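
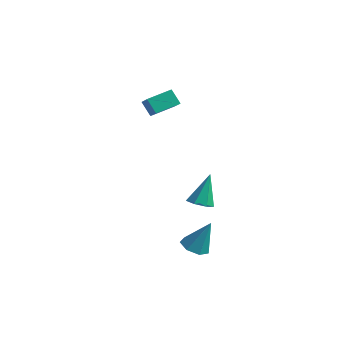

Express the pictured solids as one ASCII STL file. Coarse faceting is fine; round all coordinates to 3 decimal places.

solid 
facet normal 0.028 -0.463 -0.886
outer loop
vertex 0.871 3.227 -3.025
vertex 0.312 2.981 -2.914
vertex 0.45 3.519 -3.191
endloop
endfacet
facet normal 0.579 0.815 -0.034
outer loop
vertex 0.871 3.227 -3.025
vertex 0.45 3.519 -3.191
vertex 0.268 3.719 -1.506
endloop
endfacet
facet normal 0.028 -0.463 -0.886
outer loop
vertex 0.45 3.519 -3.191
vertex 0.312 2.981 -2.914
vertex -0.074 3.405 -3.148
endloop
endfacet
facet normal -0.221 0.965 -0.138
outer loop
vertex 0.45 3.519 -3.191
vertex -0.074 3.405 -3.148
vertex 0.268 3.719 -1.506
endloop
endfacet
facet normal 0.027 -0.464 -0.886
outer loop
vertex -0.074 3.405 -3.148
vertex 0.312 2.981 -2.914
vertex -0.307 2.973 -2.929
endloop
endfacet
facet normal -0.859 0.505 0.082
outer loop
vertex -0.074 3.405 -3.148
vertex -0.307 2.973 -2.929
vertex 0.268 3.719 -1.506
endloop
endfacet
facet normal 0.027 -0.463 -0.886
outer loop
vertex -0.307 2.973 -2.929
vertex 0.312 2.981 -2.914
vertex -0.074 2.547 -2.699
endloop
endfacet
facet normal -0.859 -0.220 0.462
outer loop
vertex -0.307 2.973 -2.929
vertex -0.074 2.547 -2.699
vertex 0.268 3.719 -1.506
endloop
endfacet
facet normal 0.029 -0.464 -0.885
outer loop
vertex -0.074 2.547 -2.699
vertex 0.312 2.981 -2.914
vertex 0.451 2.448 -2.63
endloop
endfacet
facet normal -0.219 -0.664 0.715
outer loop
vertex -0.074 2.547 -2.699
vertex 0.451 2.448 -2.63
vertex 0.268 3.719 -1.506
endloop
endfacet
facet normal 0.029 -0.464 -0.885
outer loop
vertex 0.451 2.448 -2.63
vertex 0.312 2.981 -2.914
vertex 0.871 2.751 -2.775
endloop
endfacet
facet normal 0.579 -0.492 0.650
outer loop
vertex 0.451 2.448 -2.63
vertex 0.871 2.751 -2.775
vertex 0.268 3.719 -1.506
endloop
endfacet
facet normal 0.029 -0.465 -0.885
outer loop
vertex 0.871 2.751 -2.775
vertex 0.312 2.981 -2.914
vertex 0.871 3.227 -3.025
endloop
endfacet
facet normal 0.934 0.166 0.317
outer loop
vertex 0.871 2.751 -2.775
vertex 0.871 3.227 -3.025
vertex 0.268 3.719 -1.506
endloop
endfacet
facet normal -0.638 0.058 0.768
outer loop
vertex -2.541 2.968 2.333
vertex -2.076 3.996 2.642
vertex -3.353 3.551 1.615
endloop
endfacet
facet normal -0.397 -0.879 -0.265
outer loop
vertex -2.824 3.504 0.978
vertex -2.541 2.968 2.333
vertex -3.353 3.551 1.615
endloop
endfacet
facet normal -0.638 0.057 0.768
outer loop
vertex -3.353 3.551 1.615
vertex -2.076 3.996 2.642
vertex -2.888 4.579 1.925
endloop
endfacet
facet normal -0.660 0.474 -0.583
outer loop
vertex -2.888 4.579 1.925
vertex -2.824 3.504 0.978
vertex -3.353 3.551 1.615
endloop
endfacet
facet normal 0.660 -0.474 0.583
outer loop
vertex -2.541 2.968 2.333
vertex -1.547 3.949 2.005
vertex -2.076 3.996 2.642
endloop
endfacet
facet normal -0.397 -0.879 -0.265
outer loop
vertex -2.012 2.921 1.695
vertex -2.541 2.968 2.333
vertex -2.824 3.504 0.978
endloop
endfacet
facet normal 0.660 -0.474 0.582
outer loop
vertex -2.012 2.921 1.695
vertex -1.547 3.949 2.005
vertex -2.541 2.968 2.333
endloop
endfacet
facet normal 0.397 0.879 0.265
outer loop
vertex -2.076 3.996 2.642
vertex -1.547 3.949 2.005
vertex -2.888 4.579 1.925
endloop
endfacet
facet normal -0.660 0.474 -0.583
outer loop
vertex -2.359 4.532 1.287
vertex -2.824 3.504 0.978
vertex -2.888 4.579 1.925
endloop
endfacet
facet normal 0.397 0.879 0.265
outer loop
vertex -2.888 4.579 1.925
vertex -1.547 3.949 2.005
vertex -2.359 4.532 1.287
endloop
endfacet
facet normal 0.637 -0.057 -0.768
outer loop
vertex -2.359 4.532 1.287
vertex -2.012 2.921 1.695
vertex -2.824 3.504 0.978
endloop
endfacet
facet normal 0.638 -0.057 -0.768
outer loop
vertex -1.547 3.949 2.005
vertex -2.012 2.921 1.695
vertex -2.359 4.532 1.287
endloop
endfacet
facet normal -0.320 -0.286 -0.903
outer loop
vertex 2.162 1.299 -4.311
vertex 1.574 1.12 -4.046
vertex 1.755 1.714 -4.298
endloop
endfacet
facet normal 0.711 0.700 -0.069
outer loop
vertex 2.162 1.299 -4.311
vertex 1.755 1.714 -4.298
vertex 2.066 1.56 -2.654
endloop
endfacet
facet normal -0.320 -0.286 -0.903
outer loop
vertex 1.755 1.714 -4.298
vertex 1.574 1.12 -4.046
vertex 1.211 1.681 -4.095
endloop
endfacet
facet normal -0.024 0.995 0.098
outer loop
vertex 1.755 1.714 -4.298
vertex 1.211 1.681 -4.095
vertex 2.066 1.56 -2.654
endloop
endfacet
facet normal -0.320 -0.286 -0.903
outer loop
vertex 1.211 1.681 -4.095
vertex 1.574 1.12 -4.046
vertex 0.94 1.226 -3.855
endloop
endfacet
facet normal -0.651 0.619 0.438
outer loop
vertex 1.211 1.681 -4.095
vertex 0.94 1.226 -3.855
vertex 2.066 1.56 -2.654
endloop
endfacet
facet normal -0.320 -0.286 -0.903
outer loop
vertex 0.94 1.226 -3.855
vertex 1.574 1.12 -4.046
vertex 1.147 0.691 -3.759
endloop
endfacet
facet normal -0.701 -0.146 0.698
outer loop
vertex 0.94 1.226 -3.855
vertex 1.147 0.691 -3.759
vertex 2.066 1.56 -2.654
endloop
endfacet
facet normal -0.320 -0.286 -0.903
outer loop
vertex 1.147 0.691 -3.759
vertex 1.574 1.12 -4.046
vertex 1.675 0.479 -3.879
endloop
endfacet
facet normal -0.135 -0.721 0.679
outer loop
vertex 1.147 0.691 -3.759
vertex 1.675 0.479 -3.879
vertex 2.066 1.56 -2.654
endloop
endfacet
facet normal -0.319 -0.286 -0.904
outer loop
vertex 1.675 0.479 -3.879
vertex 1.574 1.12 -4.046
vertex 2.127 0.75 -4.124
endloop
endfacet
facet normal 0.621 -0.676 0.398
outer loop
vertex 1.675 0.479 -3.879
vertex 2.127 0.75 -4.124
vertex 2.066 1.56 -2.654
endloop
endfacet
facet normal -0.320 -0.287 -0.903
outer loop
vertex 2.127 0.75 -4.124
vertex 1.574 1.12 -4.046
vertex 2.162 1.299 -4.311
endloop
endfacet
facet normal 0.997 -0.042 0.064
outer loop
vertex 2.127 0.75 -4.124
vertex 2.162 1.299 -4.311
vertex 2.066 1.56 -2.654
endloop
endfacet

endsolid


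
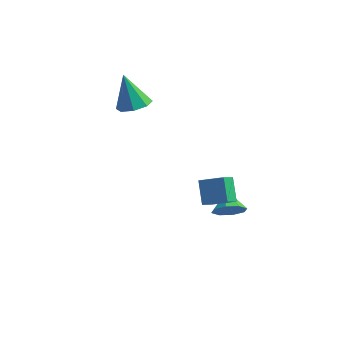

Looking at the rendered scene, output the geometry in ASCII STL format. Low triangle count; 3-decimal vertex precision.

solid 
facet normal -0.911 -0.110 -0.397
outer loop
vertex 2.151 -3.89 -0.065
vertex 1.663 -3.064 0.827
vertex 2.328 -3.115 -0.687
endloop
endfacet
facet normal 0.372 -0.631 -0.680
outer loop
vertex 3.477 -2.976 -0.187
vertex 2.151 -3.89 -0.065
vertex 2.328 -3.115 -0.687
endloop
endfacet
facet normal -0.911 -0.109 -0.397
outer loop
vertex 2.328 -3.115 -0.687
vertex 1.663 -3.064 0.827
vertex 1.841 -2.288 0.205
endloop
endfacet
facet normal 0.175 0.768 -0.616
outer loop
vertex 1.841 -2.288 0.205
vertex 3.477 -2.976 -0.187
vertex 2.328 -3.115 -0.687
endloop
endfacet
facet normal -0.175 -0.768 0.616
outer loop
vertex 2.151 -3.89 -0.065
vertex 2.812 -2.925 1.327
vertex 1.663 -3.064 0.827
endloop
endfacet
facet normal 0.372 -0.631 -0.681
outer loop
vertex 3.299 -3.752 0.435
vertex 2.151 -3.89 -0.065
vertex 3.477 -2.976 -0.187
endloop
endfacet
facet normal -0.176 -0.768 0.616
outer loop
vertex 3.299 -3.752 0.435
vertex 2.812 -2.925 1.327
vertex 2.151 -3.89 -0.065
endloop
endfacet
facet normal -0.372 0.631 0.681
outer loop
vertex 1.663 -3.064 0.827
vertex 2.812 -2.925 1.327
vertex 1.841 -2.288 0.205
endloop
endfacet
facet normal 0.176 0.768 -0.615
outer loop
vertex 2.989 -2.15 0.705
vertex 3.477 -2.976 -0.187
vertex 1.841 -2.288 0.205
endloop
endfacet
facet normal -0.372 0.631 0.680
outer loop
vertex 1.841 -2.288 0.205
vertex 2.812 -2.925 1.327
vertex 2.989 -2.15 0.705
endloop
endfacet
facet normal 0.911 0.109 0.397
outer loop
vertex 2.989 -2.15 0.705
vertex 3.299 -3.752 0.435
vertex 3.477 -2.976 -0.187
endloop
endfacet
facet normal 0.912 0.110 0.396
outer loop
vertex 2.812 -2.925 1.327
vertex 3.299 -3.752 0.435
vertex 2.989 -2.15 0.705
endloop
endfacet
facet normal 0.369 -0.203 -0.907
outer loop
vertex -2.226 0.425 2.134
vertex -2.99 0.716 1.758
vertex -2.209 1.098 1.99
endloop
endfacet
facet normal 0.704 0.132 0.698
outer loop
vertex -2.226 0.425 2.134
vertex -2.209 1.098 1.99
vertex -3.69 1.104 3.482
endloop
endfacet
facet normal 0.370 -0.205 -0.906
outer loop
vertex -2.209 1.098 1.99
vertex -2.99 0.716 1.758
vertex -2.649 1.547 1.709
endloop
endfacet
facet normal 0.470 0.751 0.464
outer loop
vertex -2.209 1.098 1.99
vertex -2.649 1.547 1.709
vertex -3.69 1.104 3.482
endloop
endfacet
facet normal 0.368 -0.204 -0.907
outer loop
vertex -2.649 1.547 1.709
vertex -2.99 0.716 1.758
vertex -3.289 1.51 1.458
endloop
endfacet
facet normal -0.124 0.977 0.172
outer loop
vertex -2.649 1.547 1.709
vertex -3.289 1.51 1.458
vertex -3.69 1.104 3.482
endloop
endfacet
facet normal 0.369 -0.204 -0.907
outer loop
vertex -3.289 1.51 1.458
vertex -2.99 0.716 1.758
vertex -3.754 1.007 1.382
endloop
endfacet
facet normal -0.734 0.680 -0.009
outer loop
vertex -3.289 1.51 1.458
vertex -3.754 1.007 1.382
vertex -3.69 1.104 3.482
endloop
endfacet
facet normal 0.368 -0.205 -0.907
outer loop
vertex -3.754 1.007 1.382
vertex -2.99 0.716 1.758
vertex -3.771 0.334 1.527
endloop
endfacet
facet normal -0.999 0.031 0.029
outer loop
vertex -3.754 1.007 1.382
vertex -3.771 0.334 1.527
vertex -3.69 1.104 3.482
endloop
endfacet
facet normal 0.368 -0.204 -0.907
outer loop
vertex -3.771 0.334 1.527
vertex -2.99 0.716 1.758
vertex -3.331 -0.116 1.807
endloop
endfacet
facet normal -0.767 -0.586 0.263
outer loop
vertex -3.771 0.334 1.527
vertex -3.331 -0.116 1.807
vertex -3.69 1.104 3.482
endloop
endfacet
facet normal 0.369 -0.205 -0.907
outer loop
vertex -3.331 -0.116 1.807
vertex -2.99 0.716 1.758
vertex -2.691 -0.078 2.059
endloop
endfacet
facet normal -0.171 -0.814 0.556
outer loop
vertex -3.331 -0.116 1.807
vertex -2.691 -0.078 2.059
vertex -3.69 1.104 3.482
endloop
endfacet
facet normal 0.368 -0.205 -0.907
outer loop
vertex -2.691 -0.078 2.059
vertex -2.99 0.716 1.758
vertex -2.226 0.425 2.134
endloop
endfacet
facet normal 0.439 -0.515 0.736
outer loop
vertex -2.691 -0.078 2.059
vertex -2.226 0.425 2.134
vertex -3.69 1.104 3.482
endloop
endfacet
facet normal 0.390 -0.787 -0.479
outer loop
vertex 2.819 -0.602 -2.942
vertex 2.276 -0.466 -3.608
vertex 3.077 -0.195 -3.401
endloop
endfacet
facet normal 0.465 0.517 0.719
outer loop
vertex 2.819 -0.602 -2.942
vertex 3.077 -0.195 -3.401
vertex 1.824 0.446 -3.052
endloop
endfacet
facet normal 0.390 -0.786 -0.480
outer loop
vertex 3.077 -0.195 -3.401
vertex 2.276 -0.466 -3.608
vertex 2.865 0.054 -3.981
endloop
endfacet
facet normal 0.488 0.852 0.187
outer loop
vertex 3.077 -0.195 -3.401
vertex 2.865 0.054 -3.981
vertex 1.824 0.446 -3.052
endloop
endfacet
facet normal 0.391 -0.786 -0.479
outer loop
vertex 2.865 0.054 -3.981
vertex 2.276 -0.466 -3.608
vertex 2.309 -0.002 -4.343
endloop
endfacet
facet normal 0.096 0.951 -0.294
outer loop
vertex 2.865 0.054 -3.981
vertex 2.309 -0.002 -4.343
vertex 1.824 0.446 -3.052
endloop
endfacet
facet normal 0.391 -0.786 -0.479
outer loop
vertex 2.309 -0.002 -4.343
vertex 2.276 -0.466 -3.608
vertex 1.734 -0.33 -4.274
endloop
endfacet
facet normal -0.484 0.755 -0.444
outer loop
vertex 2.309 -0.002 -4.343
vertex 1.734 -0.33 -4.274
vertex 1.824 0.446 -3.052
endloop
endfacet
facet normal 0.390 -0.787 -0.478
outer loop
vertex 1.734 -0.33 -4.274
vertex 2.276 -0.466 -3.608
vertex 1.476 -0.737 -3.815
endloop
endfacet
facet normal -0.909 0.380 -0.174
outer loop
vertex 1.734 -0.33 -4.274
vertex 1.476 -0.737 -3.815
vertex 1.824 0.446 -3.052
endloop
endfacet
facet normal 0.390 -0.786 -0.479
outer loop
vertex 1.476 -0.737 -3.815
vertex 2.276 -0.466 -3.608
vertex 1.687 -0.986 -3.234
endloop
endfacet
facet normal -0.933 0.044 0.358
outer loop
vertex 1.476 -0.737 -3.815
vertex 1.687 -0.986 -3.234
vertex 1.824 0.446 -3.052
endloop
endfacet
facet normal 0.390 -0.786 -0.479
outer loop
vertex 1.687 -0.986 -3.234
vertex 2.276 -0.466 -3.608
vertex 2.244 -0.93 -2.873
endloop
endfacet
facet normal -0.539 -0.055 0.840
outer loop
vertex 1.687 -0.986 -3.234
vertex 2.244 -0.93 -2.873
vertex 1.824 0.446 -3.052
endloop
endfacet
facet normal 0.391 -0.786 -0.479
outer loop
vertex 2.244 -0.93 -2.873
vertex 2.276 -0.466 -3.608
vertex 2.819 -0.602 -2.942
endloop
endfacet
facet normal 0.039 0.140 0.989
outer loop
vertex 2.244 -0.93 -2.873
vertex 2.819 -0.602 -2.942
vertex 1.824 0.446 -3.052
endloop
endfacet

endsolid


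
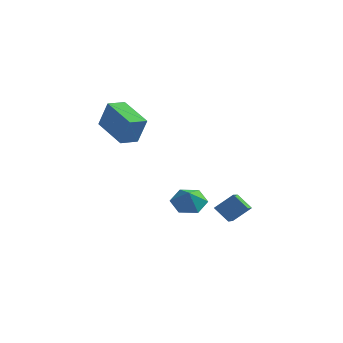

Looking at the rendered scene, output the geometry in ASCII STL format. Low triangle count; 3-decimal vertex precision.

solid 
facet normal -0.666 -0.414 -0.621
outer loop
vertex 3.227 -0.765 -1.034
vertex 3.069 0.742 -1.869
vertex 4.005 -1.043 -1.683
endloop
endfacet
facet normal 0.091 -0.871 0.483
outer loop
vertex 4.811 -0.542 -0.931
vertex 3.227 -0.765 -1.034
vertex 4.005 -1.043 -1.683
endloop
endfacet
facet normal -0.665 -0.414 -0.621
outer loop
vertex 4.005 -1.043 -1.683
vertex 3.069 0.742 -1.869
vertex 3.847 0.464 -2.517
endloop
endfacet
facet normal 0.741 -0.264 -0.618
outer loop
vertex 3.847 0.464 -2.517
vertex 4.811 -0.542 -0.931
vertex 4.005 -1.043 -1.683
endloop
endfacet
facet normal -0.741 0.265 0.618
outer loop
vertex 3.227 -0.765 -1.034
vertex 3.875 1.243 -1.117
vertex 3.069 0.742 -1.869
endloop
endfacet
facet normal 0.091 -0.871 0.483
outer loop
vertex 4.033 -0.264 -0.283
vertex 3.227 -0.765 -1.034
vertex 4.811 -0.542 -0.931
endloop
endfacet
facet normal -0.740 0.264 0.618
outer loop
vertex 4.033 -0.264 -0.283
vertex 3.875 1.243 -1.117
vertex 3.227 -0.765 -1.034
endloop
endfacet
facet normal -0.091 0.871 -0.483
outer loop
vertex 3.069 0.742 -1.869
vertex 3.875 1.243 -1.117
vertex 3.847 0.464 -2.517
endloop
endfacet
facet normal 0.740 -0.265 -0.618
outer loop
vertex 4.653 0.965 -1.766
vertex 4.811 -0.542 -0.931
vertex 3.847 0.464 -2.517
endloop
endfacet
facet normal -0.092 0.871 -0.483
outer loop
vertex 3.847 0.464 -2.517
vertex 3.875 1.243 -1.117
vertex 4.653 0.965 -1.766
endloop
endfacet
facet normal 0.665 0.414 0.621
outer loop
vertex 4.653 0.965 -1.766
vertex 4.033 -0.264 -0.283
vertex 4.811 -0.542 -0.931
endloop
endfacet
facet normal 0.666 0.414 0.621
outer loop
vertex 3.875 1.243 -1.117
vertex 4.033 -0.264 -0.283
vertex 4.653 0.965 -1.766
endloop
endfacet
facet normal -0.128 0.473 -0.871
outer loop
vertex 1.867 3.281 -3.031
vertex 0.936 3.049 -3.02
vertex 1.231 3.869 -2.618
endloop
endfacet
facet normal 0.651 0.187 0.736
outer loop
vertex 1.867 3.281 -3.031
vertex 1.231 3.869 -2.618
vertex 1.064 2.571 -2.14
endloop
endfacet
facet normal -0.127 0.473 -0.872
outer loop
vertex 1.231 3.869 -2.618
vertex 0.936 3.049 -3.02
vertex 0.299 3.637 -2.608
endloop
endfacet
facet normal -0.078 0.353 0.932
outer loop
vertex 1.231 3.869 -2.618
vertex 0.299 3.637 -2.608
vertex 1.064 2.571 -2.14
endloop
endfacet
facet normal -0.127 0.473 -0.872
outer loop
vertex 0.299 3.637 -2.608
vertex 0.936 3.049 -3.02
vertex 0.004 2.817 -3.01
endloop
endfacet
facet normal -0.647 -0.135 0.750
outer loop
vertex 0.299 3.637 -2.608
vertex 0.004 2.817 -3.01
vertex 1.064 2.571 -2.14
endloop
endfacet
facet normal -0.127 0.473 -0.872
outer loop
vertex 0.004 2.817 -3.01
vertex 0.936 3.049 -3.02
vertex 0.641 2.229 -3.422
endloop
endfacet
facet normal -0.488 -0.790 0.372
outer loop
vertex 0.004 2.817 -3.01
vertex 0.641 2.229 -3.422
vertex 1.064 2.571 -2.14
endloop
endfacet
facet normal -0.128 0.473 -0.872
outer loop
vertex 0.641 2.229 -3.422
vertex 0.936 3.049 -3.02
vertex 1.572 2.46 -3.433
endloop
endfacet
facet normal 0.239 -0.955 0.176
outer loop
vertex 0.641 2.229 -3.422
vertex 1.572 2.46 -3.433
vertex 1.064 2.571 -2.14
endloop
endfacet
facet normal -0.128 0.473 -0.872
outer loop
vertex 1.572 2.46 -3.433
vertex 0.936 3.049 -3.02
vertex 1.867 3.281 -3.031
endloop
endfacet
facet normal 0.809 -0.466 0.358
outer loop
vertex 1.572 2.46 -3.433
vertex 1.867 3.281 -3.031
vertex 1.064 2.571 -2.14
endloop
endfacet
facet normal -0.749 0.616 0.245
outer loop
vertex -2.846 1.827 3.944
vertex -2.233 2.654 3.738
vertex -3.335 1.822 2.462
endloop
endfacet
facet normal -0.584 -0.788 0.195
outer loop
vertex -1.807 0.566 1.962
vertex -2.846 1.827 3.944
vertex -3.335 1.822 2.462
endloop
endfacet
facet normal -0.749 0.616 0.245
outer loop
vertex -3.335 1.822 2.462
vertex -2.233 2.654 3.738
vertex -2.722 2.649 2.257
endloop
endfacet
facet normal -0.313 -0.003 -0.950
outer loop
vertex -2.722 2.649 2.257
vertex -1.807 0.566 1.962
vertex -3.335 1.822 2.462
endloop
endfacet
facet normal 0.314 0.004 0.949
outer loop
vertex -2.846 1.827 3.944
vertex -0.705 1.398 3.238
vertex -2.233 2.654 3.738
endloop
endfacet
facet normal -0.584 -0.788 0.195
outer loop
vertex -1.318 0.571 3.443
vertex -2.846 1.827 3.944
vertex -1.807 0.566 1.962
endloop
endfacet
facet normal 0.314 0.003 0.950
outer loop
vertex -1.318 0.571 3.443
vertex -0.705 1.398 3.238
vertex -2.846 1.827 3.944
endloop
endfacet
facet normal 0.584 0.788 -0.195
outer loop
vertex -2.233 2.654 3.738
vertex -0.705 1.398 3.238
vertex -2.722 2.649 2.257
endloop
endfacet
facet normal -0.314 -0.004 -0.949
outer loop
vertex -1.194 1.393 1.756
vertex -1.807 0.566 1.962
vertex -2.722 2.649 2.257
endloop
endfacet
facet normal 0.584 0.788 -0.195
outer loop
vertex -2.722 2.649 2.257
vertex -0.705 1.398 3.238
vertex -1.194 1.393 1.756
endloop
endfacet
facet normal 0.749 -0.616 -0.245
outer loop
vertex -1.194 1.393 1.756
vertex -1.318 0.571 3.443
vertex -1.807 0.566 1.962
endloop
endfacet
facet normal 0.749 -0.616 -0.245
outer loop
vertex -0.705 1.398 3.238
vertex -1.318 0.571 3.443
vertex -1.194 1.393 1.756
endloop
endfacet

endsolid


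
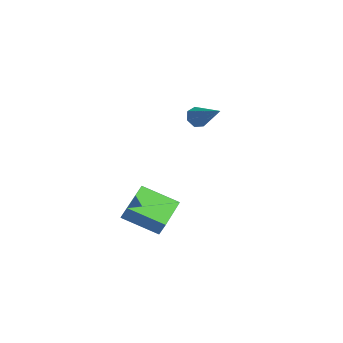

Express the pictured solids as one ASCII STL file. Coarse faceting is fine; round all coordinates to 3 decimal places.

solid 
facet normal -0.783 -0.476 0.401
outer loop
vertex 0.912 -4.671 -0.624
vertex -0.014 -2.9 -0.331
vertex 0.529 -4.735 -1.447
endloop
endfacet
facet normal 0.458 -0.877 -0.145
outer loop
vertex 2.134 -3.76 -2.269
vertex 0.912 -4.671 -0.624
vertex 0.529 -4.735 -1.447
endloop
endfacet
facet normal -0.783 -0.476 0.401
outer loop
vertex 0.529 -4.735 -1.447
vertex -0.014 -2.9 -0.331
vertex -0.397 -2.964 -1.154
endloop
endfacet
facet normal -0.421 -0.070 -0.905
outer loop
vertex -0.397 -2.964 -1.154
vertex 2.134 -3.76 -2.269
vertex 0.529 -4.735 -1.447
endloop
endfacet
facet normal 0.421 0.070 0.905
outer loop
vertex 0.912 -4.671 -0.624
vertex 1.591 -1.925 -1.153
vertex -0.014 -2.9 -0.331
endloop
endfacet
facet normal 0.458 -0.877 -0.145
outer loop
vertex 2.517 -3.696 -1.446
vertex 0.912 -4.671 -0.624
vertex 2.134 -3.76 -2.269
endloop
endfacet
facet normal 0.421 0.070 0.905
outer loop
vertex 2.517 -3.696 -1.446
vertex 1.591 -1.925 -1.153
vertex 0.912 -4.671 -0.624
endloop
endfacet
facet normal -0.458 0.877 0.145
outer loop
vertex -0.014 -2.9 -0.331
vertex 1.591 -1.925 -1.153
vertex -0.397 -2.964 -1.154
endloop
endfacet
facet normal -0.421 -0.070 -0.905
outer loop
vertex 1.208 -1.989 -1.976
vertex 2.134 -3.76 -2.269
vertex -0.397 -2.964 -1.154
endloop
endfacet
facet normal -0.458 0.877 0.145
outer loop
vertex -0.397 -2.964 -1.154
vertex 1.591 -1.925 -1.153
vertex 1.208 -1.989 -1.976
endloop
endfacet
facet normal 0.783 0.476 -0.401
outer loop
vertex 1.208 -1.989 -1.976
vertex 2.517 -3.696 -1.446
vertex 2.134 -3.76 -2.269
endloop
endfacet
facet normal 0.783 0.476 -0.401
outer loop
vertex 1.591 -1.925 -1.153
vertex 2.517 -3.696 -1.446
vertex 1.208 -1.989 -1.976
endloop
endfacet
facet normal -0.814 -0.009 -0.580
outer loop
vertex -1.851 2.293 0.788
vertex -2.135 2.742 1.18
vertex -1.757 2.84 0.648
endloop
endfacet
facet normal 0.765 -0.280 -0.580
outer loop
vertex -1.851 2.293 0.788
vertex -1.757 2.84 0.648
vertex -0.505 2.758 2.34
endloop
endfacet
facet normal -0.815 -0.007 -0.580
outer loop
vertex -1.757 2.84 0.648
vertex -2.135 2.742 1.18
vertex -1.947 3.314 0.909
endloop
endfacet
facet normal 0.688 0.542 -0.483
outer loop
vertex -1.757 2.84 0.648
vertex -1.947 3.314 0.909
vertex -0.505 2.758 2.34
endloop
endfacet
facet normal -0.815 -0.007 -0.579
outer loop
vertex -1.947 3.314 0.909
vertex -2.135 2.742 1.18
vertex -2.278 3.357 1.374
endloop
endfacet
facet normal 0.268 0.958 0.102
outer loop
vertex -1.947 3.314 0.909
vertex -2.278 3.357 1.374
vertex -0.505 2.758 2.34
endloop
endfacet
facet normal -0.814 -0.006 -0.580
outer loop
vertex -2.278 3.357 1.374
vertex -2.135 2.742 1.18
vertex -2.502 2.937 1.693
endloop
endfacet
facet normal -0.179 0.654 0.735
outer loop
vertex -2.278 3.357 1.374
vertex -2.502 2.937 1.693
vertex -0.505 2.758 2.34
endloop
endfacet
facet normal -0.815 -0.008 -0.580
outer loop
vertex -2.502 2.937 1.693
vertex -2.135 2.742 1.18
vertex -2.449 2.371 1.626
endloop
endfacet
facet normal -0.317 -0.141 0.938
outer loop
vertex -2.502 2.937 1.693
vertex -2.449 2.371 1.626
vertex -0.505 2.758 2.34
endloop
endfacet
facet normal -0.814 -0.009 -0.581
outer loop
vertex -2.449 2.371 1.626
vertex -2.135 2.742 1.18
vertex -2.159 2.084 1.224
endloop
endfacet
facet normal -0.041 -0.827 0.561
outer loop
vertex -2.449 2.371 1.626
vertex -2.159 2.084 1.224
vertex -0.505 2.758 2.34
endloop
endfacet
facet normal -0.815 -0.009 -0.580
outer loop
vertex -2.159 2.084 1.224
vertex -2.135 2.742 1.18
vertex -1.851 2.293 0.788
endloop
endfacet
facet normal 0.441 -0.890 -0.115
outer loop
vertex -2.159 2.084 1.224
vertex -1.851 2.293 0.788
vertex -0.505 2.758 2.34
endloop
endfacet

endsolid


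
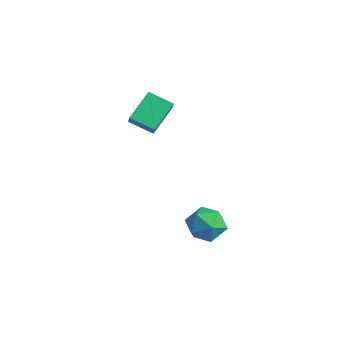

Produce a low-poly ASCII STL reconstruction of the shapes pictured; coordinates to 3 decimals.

solid 
facet normal -0.569 0.359 -0.740
outer loop
vertex -4.477 4.241 3.538
vertex -3.229 4.979 2.936
vertex -4.046 2.588 2.404
endloop
endfacet
facet normal -0.795 -0.470 0.383
outer loop
vertex -3.431 2.201 3.204
vertex -4.477 4.241 3.538
vertex -4.046 2.588 2.404
endloop
endfacet
facet normal -0.568 0.359 -0.740
outer loop
vertex -4.046 2.588 2.404
vertex -3.229 4.979 2.936
vertex -2.797 3.326 1.803
endloop
endfacet
facet normal 0.211 -0.807 -0.552
outer loop
vertex -2.797 3.326 1.803
vertex -3.431 2.201 3.204
vertex -4.046 2.588 2.404
endloop
endfacet
facet normal -0.211 0.807 0.552
outer loop
vertex -4.477 4.241 3.538
vertex -2.614 4.592 3.736
vertex -3.229 4.979 2.936
endloop
endfacet
facet normal -0.795 -0.470 0.383
outer loop
vertex -3.863 3.854 4.337
vertex -4.477 4.241 3.538
vertex -3.431 2.201 3.204
endloop
endfacet
facet normal -0.211 0.806 0.552
outer loop
vertex -3.863 3.854 4.337
vertex -2.614 4.592 3.736
vertex -4.477 4.241 3.538
endloop
endfacet
facet normal 0.795 0.470 -0.383
outer loop
vertex -3.229 4.979 2.936
vertex -2.614 4.592 3.736
vertex -2.797 3.326 1.803
endloop
endfacet
facet normal 0.210 -0.807 -0.552
outer loop
vertex -2.183 2.939 2.602
vertex -3.431 2.201 3.204
vertex -2.797 3.326 1.803
endloop
endfacet
facet normal 0.795 0.470 -0.383
outer loop
vertex -2.797 3.326 1.803
vertex -2.614 4.592 3.736
vertex -2.183 2.939 2.602
endloop
endfacet
facet normal 0.569 -0.359 0.740
outer loop
vertex -2.183 2.939 2.602
vertex -3.863 3.854 4.337
vertex -3.431 2.201 3.204
endloop
endfacet
facet normal 0.568 -0.359 0.740
outer loop
vertex -2.614 4.592 3.736
vertex -3.863 3.854 4.337
vertex -2.183 2.939 2.602
endloop
endfacet
facet normal -0.703 -0.305 0.642
outer loop
vertex 0.196 4.228 -2.885
vertex 0.085 3.153 -3.517
vertex 0.905 3.245 -2.576
endloop
endfacet
facet normal -0.237 0.131 0.962
outer loop
vertex 0.196 4.228 -2.885
vertex 0.905 3.245 -2.576
vertex 1.405 4.391 -2.609
endloop
endfacet
facet normal -0.241 0.753 0.612
outer loop
vertex 0.196 4.228 -2.885
vertex 1.405 4.391 -2.609
vertex 0.894 5.008 -3.57
endloop
endfacet
facet normal -0.709 0.701 0.076
outer loop
vertex 0.196 4.228 -2.885
vertex 0.894 5.008 -3.57
vertex 0.078 4.243 -4.131
endloop
endfacet
facet normal -0.994 0.047 0.095
outer loop
vertex 0.196 4.228 -2.885
vertex 0.078 4.243 -4.131
vertex 0.085 3.153 -3.517
endloop
endfacet
facet normal 0.413 -0.154 0.898
outer loop
vertex 1.405 4.391 -2.609
vertex 0.905 3.245 -2.576
vertex 2.042 3.417 -3.069
endloop
endfacet
facet normal -0.340 -0.860 0.380
outer loop
vertex 0.905 3.245 -2.576
vertex 0.085 3.153 -3.517
vertex 1.226 2.652 -3.63
endloop
endfacet
facet normal -0.811 -0.291 -0.507
outer loop
vertex 0.085 3.153 -3.517
vertex 0.078 4.243 -4.131
vertex 0.715 3.269 -4.591
endloop
endfacet
facet normal -0.349 0.767 -0.538
outer loop
vertex 0.078 4.243 -4.131
vertex 0.894 5.008 -3.57
vertex 1.215 4.415 -4.624
endloop
endfacet
facet normal 0.407 0.852 0.331
outer loop
vertex 0.894 5.008 -3.57
vertex 1.405 4.391 -2.609
vertex 2.035 4.507 -3.683
endloop
endfacet
facet normal 0.709 -0.701 -0.076
outer loop
vertex 1.924 3.432 -4.315
vertex 2.042 3.417 -3.069
vertex 1.226 2.652 -3.63
endloop
endfacet
facet normal 0.241 -0.753 -0.612
outer loop
vertex 1.924 3.432 -4.315
vertex 1.226 2.652 -3.63
vertex 0.715 3.269 -4.591
endloop
endfacet
facet normal 0.237 -0.131 -0.962
outer loop
vertex 1.924 3.432 -4.315
vertex 0.715 3.269 -4.591
vertex 1.215 4.415 -4.624
endloop
endfacet
facet normal 0.703 0.305 -0.642
outer loop
vertex 1.924 3.432 -4.315
vertex 1.215 4.415 -4.624
vertex 2.035 4.507 -3.683
endloop
endfacet
facet normal 0.994 -0.047 -0.095
outer loop
vertex 1.924 3.432 -4.315
vertex 2.035 4.507 -3.683
vertex 2.042 3.417 -3.069
endloop
endfacet
facet normal 0.349 -0.767 0.538
outer loop
vertex 1.226 2.652 -3.63
vertex 2.042 3.417 -3.069
vertex 0.905 3.245 -2.576
endloop
endfacet
facet normal -0.407 -0.852 -0.331
outer loop
vertex 0.715 3.269 -4.591
vertex 1.226 2.652 -3.63
vertex 0.085 3.153 -3.517
endloop
endfacet
facet normal -0.413 0.154 -0.898
outer loop
vertex 1.215 4.415 -4.624
vertex 0.715 3.269 -4.591
vertex 0.078 4.243 -4.131
endloop
endfacet
facet normal 0.340 0.860 -0.380
outer loop
vertex 2.035 4.507 -3.683
vertex 1.215 4.415 -4.624
vertex 0.894 5.008 -3.57
endloop
endfacet
facet normal 0.811 0.291 0.507
outer loop
vertex 2.042 3.417 -3.069
vertex 2.035 4.507 -3.683
vertex 1.405 4.391 -2.609
endloop
endfacet

endsolid


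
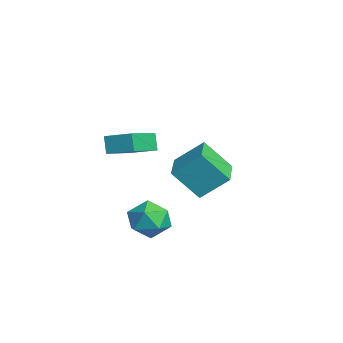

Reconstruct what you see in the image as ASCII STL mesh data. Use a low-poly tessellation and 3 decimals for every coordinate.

solid 
facet normal -0.817 0.230 0.528
outer loop
vertex 1.465 -1.604 -0.765
vertex 1.099 -2.591 -0.902
vertex 1.707 -2.362 -0.061
endloop
endfacet
facet normal -0.257 0.613 0.748
outer loop
vertex 1.465 -1.604 -0.765
vertex 1.707 -2.362 -0.061
vertex 2.45 -1.67 -0.373
endloop
endfacet
facet normal -0.010 0.982 0.190
outer loop
vertex 1.465 -1.604 -0.765
vertex 2.45 -1.67 -0.373
vertex 2.302 -1.472 -1.406
endloop
endfacet
facet normal -0.418 0.827 -0.375
outer loop
vertex 1.465 -1.604 -0.765
vertex 2.302 -1.472 -1.406
vertex 1.467 -2.042 -1.733
endloop
endfacet
facet normal -0.917 0.363 -0.166
outer loop
vertex 1.465 -1.604 -0.765
vertex 1.467 -2.042 -1.733
vertex 1.099 -2.591 -0.902
endloop
endfacet
facet normal 0.253 0.158 0.954
outer loop
vertex 2.45 -1.67 -0.373
vertex 1.707 -2.362 -0.061
vertex 2.693 -2.698 -0.267
endloop
endfacet
facet normal -0.655 -0.461 0.599
outer loop
vertex 1.707 -2.362 -0.061
vertex 1.099 -2.591 -0.902
vertex 1.858 -3.268 -0.594
endloop
endfacet
facet normal -0.815 -0.247 -0.524
outer loop
vertex 1.099 -2.591 -0.902
vertex 1.467 -2.042 -1.733
vertex 1.71 -3.07 -1.627
endloop
endfacet
facet normal -0.008 0.506 -0.862
outer loop
vertex 1.467 -2.042 -1.733
vertex 2.302 -1.472 -1.406
vertex 2.453 -2.378 -1.939
endloop
endfacet
facet normal 0.653 0.756 0.051
outer loop
vertex 2.302 -1.472 -1.406
vertex 2.45 -1.67 -0.373
vertex 3.061 -2.149 -1.098
endloop
endfacet
facet normal 0.418 -0.827 0.375
outer loop
vertex 2.695 -3.136 -1.235
vertex 2.693 -2.698 -0.267
vertex 1.858 -3.268 -0.594
endloop
endfacet
facet normal 0.010 -0.982 -0.190
outer loop
vertex 2.695 -3.136 -1.235
vertex 1.858 -3.268 -0.594
vertex 1.71 -3.07 -1.627
endloop
endfacet
facet normal 0.257 -0.613 -0.748
outer loop
vertex 2.695 -3.136 -1.235
vertex 1.71 -3.07 -1.627
vertex 2.453 -2.378 -1.939
endloop
endfacet
facet normal 0.817 -0.230 -0.528
outer loop
vertex 2.695 -3.136 -1.235
vertex 2.453 -2.378 -1.939
vertex 3.061 -2.149 -1.098
endloop
endfacet
facet normal 0.917 -0.363 0.166
outer loop
vertex 2.695 -3.136 -1.235
vertex 3.061 -2.149 -1.098
vertex 2.693 -2.698 -0.267
endloop
endfacet
facet normal 0.008 -0.506 0.862
outer loop
vertex 1.858 -3.268 -0.594
vertex 2.693 -2.698 -0.267
vertex 1.707 -2.362 -0.061
endloop
endfacet
facet normal -0.653 -0.756 -0.051
outer loop
vertex 1.71 -3.07 -1.627
vertex 1.858 -3.268 -0.594
vertex 1.099 -2.591 -0.902
endloop
endfacet
facet normal -0.253 -0.158 -0.954
outer loop
vertex 2.453 -2.378 -1.939
vertex 1.71 -3.07 -1.627
vertex 1.467 -2.042 -1.733
endloop
endfacet
facet normal 0.655 0.461 -0.599
outer loop
vertex 3.061 -2.149 -1.098
vertex 2.453 -2.378 -1.939
vertex 2.302 -1.472 -1.406
endloop
endfacet
facet normal 0.815 0.247 0.524
outer loop
vertex 2.693 -2.698 -0.267
vertex 3.061 -2.149 -1.098
vertex 2.45 -1.67 -0.373
endloop
endfacet
facet normal -0.960 0.280 -0.030
outer loop
vertex -4.15 0.014 -0.516
vertex -3.809 1.308 0.643
vertex -3.752 1.221 -1.981
endloop
endfacet
facet normal -0.193 -0.731 -0.655
outer loop
vertex -1.871 0.672 -1.923
vertex -4.15 0.014 -0.516
vertex -3.752 1.221 -1.981
endloop
endfacet
facet normal -0.960 0.280 -0.030
outer loop
vertex -3.752 1.221 -1.981
vertex -3.809 1.308 0.643
vertex -3.411 2.515 -0.823
endloop
endfacet
facet normal 0.205 0.622 -0.756
outer loop
vertex -3.411 2.515 -0.823
vertex -1.871 0.672 -1.923
vertex -3.752 1.221 -1.981
endloop
endfacet
facet normal -0.205 -0.622 0.755
outer loop
vertex -4.15 0.014 -0.516
vertex -1.928 0.759 0.701
vertex -3.809 1.308 0.643
endloop
endfacet
facet normal -0.193 -0.731 -0.654
outer loop
vertex -2.269 -0.535 -0.457
vertex -4.15 0.014 -0.516
vertex -1.871 0.672 -1.923
endloop
endfacet
facet normal -0.205 -0.622 0.756
outer loop
vertex -2.269 -0.535 -0.457
vertex -1.928 0.759 0.701
vertex -4.15 0.014 -0.516
endloop
endfacet
facet normal 0.193 0.731 0.654
outer loop
vertex -3.809 1.308 0.643
vertex -1.928 0.759 0.701
vertex -3.411 2.515 -0.823
endloop
endfacet
facet normal 0.205 0.622 -0.755
outer loop
vertex -1.53 1.966 -0.764
vertex -1.871 0.672 -1.923
vertex -3.411 2.515 -0.823
endloop
endfacet
facet normal 0.193 0.731 0.655
outer loop
vertex -3.411 2.515 -0.823
vertex -1.928 0.759 0.701
vertex -1.53 1.966 -0.764
endloop
endfacet
facet normal 0.960 -0.280 0.030
outer loop
vertex -1.53 1.966 -0.764
vertex -2.269 -0.535 -0.457
vertex -1.871 0.672 -1.923
endloop
endfacet
facet normal 0.960 -0.280 0.030
outer loop
vertex -1.928 0.759 0.701
vertex -2.269 -0.535 -0.457
vertex -1.53 1.966 -0.764
endloop
endfacet
facet normal -0.690 0.643 -0.333
outer loop
vertex -1.483 -2.584 2.385
vertex -0.712 -1.55 2.783
vertex -1.061 -2.572 1.534
endloop
endfacet
facet normal -0.571 -0.766 -0.294
outer loop
vertex 0.312 -3.85 2.197
vertex -1.483 -2.584 2.385
vertex -1.061 -2.572 1.534
endloop
endfacet
facet normal -0.690 0.643 -0.333
outer loop
vertex -1.061 -2.572 1.534
vertex -0.712 -1.55 2.783
vertex -0.289 -1.537 1.932
endloop
endfacet
facet normal 0.445 0.013 -0.896
outer loop
vertex -0.289 -1.537 1.932
vertex 0.312 -3.85 2.197
vertex -1.061 -2.572 1.534
endloop
endfacet
facet normal -0.445 -0.013 0.896
outer loop
vertex -1.483 -2.584 2.385
vertex 0.661 -2.828 3.446
vertex -0.712 -1.55 2.783
endloop
endfacet
facet normal -0.571 -0.766 -0.296
outer loop
vertex -0.111 -3.863 3.048
vertex -1.483 -2.584 2.385
vertex 0.312 -3.85 2.197
endloop
endfacet
facet normal -0.445 -0.013 0.896
outer loop
vertex -0.111 -3.863 3.048
vertex 0.661 -2.828 3.446
vertex -1.483 -2.584 2.385
endloop
endfacet
facet normal 0.571 0.766 0.295
outer loop
vertex -0.712 -1.55 2.783
vertex 0.661 -2.828 3.446
vertex -0.289 -1.537 1.932
endloop
endfacet
facet normal 0.445 0.013 -0.896
outer loop
vertex 1.083 -2.816 2.595
vertex 0.312 -3.85 2.197
vertex -0.289 -1.537 1.932
endloop
endfacet
facet normal 0.572 0.766 0.294
outer loop
vertex -0.289 -1.537 1.932
vertex 0.661 -2.828 3.446
vertex 1.083 -2.816 2.595
endloop
endfacet
facet normal 0.690 -0.643 0.333
outer loop
vertex 1.083 -2.816 2.595
vertex -0.111 -3.863 3.048
vertex 0.312 -3.85 2.197
endloop
endfacet
facet normal 0.690 -0.643 0.333
outer loop
vertex 0.661 -2.828 3.446
vertex -0.111 -3.863 3.048
vertex 1.083 -2.816 2.595
endloop
endfacet

endsolid


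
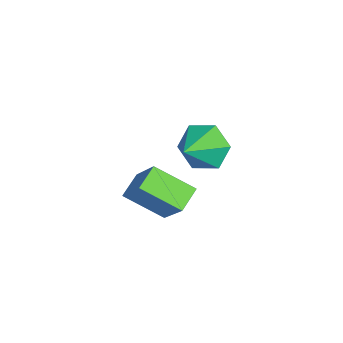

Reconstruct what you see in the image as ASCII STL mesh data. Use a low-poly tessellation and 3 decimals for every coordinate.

solid 
facet normal -0.845 0.212 -0.491
outer loop
vertex -1.87 0.282 1.834
vertex -2.337 -0.355 2.362
vertex -2.277 0.549 2.65
endloop
endfacet
facet normal 0.694 0.711 0.113
outer loop
vertex -1.87 0.282 1.834
vertex -2.277 0.549 2.65
vertex -1.103 -0.665 3.078
endloop
endfacet
facet normal -0.845 0.213 -0.491
outer loop
vertex -2.277 0.549 2.65
vertex -2.337 -0.355 2.362
vertex -2.744 -0.088 3.177
endloop
endfacet
facet normal 0.231 0.514 0.826
outer loop
vertex -2.277 0.549 2.65
vertex -2.744 -0.088 3.177
vertex -1.103 -0.665 3.078
endloop
endfacet
facet normal -0.845 0.213 -0.491
outer loop
vertex -2.744 -0.088 3.177
vertex -2.337 -0.355 2.362
vertex -2.804 -0.992 2.889
endloop
endfacet
facet normal -0.048 -0.300 0.953
outer loop
vertex -2.744 -0.088 3.177
vertex -2.804 -0.992 2.889
vertex -1.103 -0.665 3.078
endloop
endfacet
facet normal -0.845 0.213 -0.491
outer loop
vertex -2.804 -0.992 2.889
vertex -2.337 -0.355 2.362
vertex -2.397 -1.258 2.073
endloop
endfacet
facet normal 0.136 -0.920 0.368
outer loop
vertex -2.804 -0.992 2.889
vertex -2.397 -1.258 2.073
vertex -1.103 -0.665 3.078
endloop
endfacet
facet normal -0.844 0.213 -0.492
outer loop
vertex -2.397 -1.258 2.073
vertex -2.337 -0.355 2.362
vertex -1.929 -0.621 1.546
endloop
endfacet
facet normal 0.598 -0.724 -0.343
outer loop
vertex -2.397 -1.258 2.073
vertex -1.929 -0.621 1.546
vertex -1.103 -0.665 3.078
endloop
endfacet
facet normal -0.845 0.212 -0.491
outer loop
vertex -1.929 -0.621 1.546
vertex -2.337 -0.355 2.362
vertex -1.87 0.282 1.834
endloop
endfacet
facet normal 0.878 0.093 -0.470
outer loop
vertex -1.929 -0.621 1.546
vertex -1.87 0.282 1.834
vertex -1.103 -0.665 3.078
endloop
endfacet
facet normal -0.881 0.220 0.420
outer loop
vertex 1.571 -0.782 4.716
vertex 1.543 0.539 3.965
vertex 0.676 -1.619 3.277
endloop
endfacet
facet normal 0.019 -0.869 0.494
outer loop
vertex 1.477 -1.819 2.895
vertex 1.571 -0.782 4.716
vertex 0.676 -1.619 3.277
endloop
endfacet
facet normal -0.881 0.220 0.420
outer loop
vertex 0.676 -1.619 3.277
vertex 1.543 0.539 3.965
vertex 0.648 -0.298 2.526
endloop
endfacet
facet normal -0.474 -0.443 -0.761
outer loop
vertex 0.648 -0.298 2.526
vertex 1.477 -1.819 2.895
vertex 0.676 -1.619 3.277
endloop
endfacet
facet normal 0.474 0.443 0.761
outer loop
vertex 1.571 -0.782 4.716
vertex 2.344 0.339 3.583
vertex 1.543 0.539 3.965
endloop
endfacet
facet normal 0.019 -0.869 0.494
outer loop
vertex 2.372 -0.982 4.334
vertex 1.571 -0.782 4.716
vertex 1.477 -1.819 2.895
endloop
endfacet
facet normal 0.474 0.443 0.761
outer loop
vertex 2.372 -0.982 4.334
vertex 2.344 0.339 3.583
vertex 1.571 -0.782 4.716
endloop
endfacet
facet normal -0.019 0.869 -0.494
outer loop
vertex 1.543 0.539 3.965
vertex 2.344 0.339 3.583
vertex 0.648 -0.298 2.526
endloop
endfacet
facet normal -0.474 -0.443 -0.761
outer loop
vertex 1.449 -0.498 2.144
vertex 1.477 -1.819 2.895
vertex 0.648 -0.298 2.526
endloop
endfacet
facet normal -0.019 0.869 -0.494
outer loop
vertex 0.648 -0.298 2.526
vertex 2.344 0.339 3.583
vertex 1.449 -0.498 2.144
endloop
endfacet
facet normal 0.881 -0.220 -0.420
outer loop
vertex 1.449 -0.498 2.144
vertex 2.372 -0.982 4.334
vertex 1.477 -1.819 2.895
endloop
endfacet
facet normal 0.881 -0.220 -0.420
outer loop
vertex 2.344 0.339 3.583
vertex 2.372 -0.982 4.334
vertex 1.449 -0.498 2.144
endloop
endfacet

endsolid


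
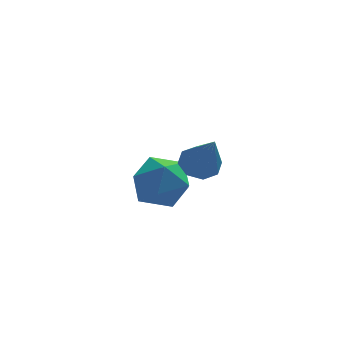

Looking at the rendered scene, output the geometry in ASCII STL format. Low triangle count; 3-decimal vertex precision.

solid 
facet normal -0.171 0.556 -0.813
outer loop
vertex 0.82 0.541 1.689
vertex 0.131 0.445 1.768
vertex 0.594 0.919 1.995
endloop
endfacet
facet normal 0.897 0.232 0.376
outer loop
vertex 0.82 0.541 1.689
vertex 0.594 0.919 1.995
vertex 0.449 -0.585 3.272
endloop
endfacet
facet normal -0.172 0.557 -0.813
outer loop
vertex 0.594 0.919 1.995
vertex 0.131 0.445 1.768
vertex 0.097 1.018 2.168
endloop
endfacet
facet normal 0.368 0.581 0.726
outer loop
vertex 0.594 0.919 1.995
vertex 0.097 1.018 2.168
vertex 0.449 -0.585 3.272
endloop
endfacet
facet normal -0.173 0.557 -0.812
outer loop
vertex 0.097 1.018 2.168
vertex 0.131 0.445 1.768
vertex -0.38 0.782 2.108
endloop
endfacet
facet normal -0.340 0.482 0.808
outer loop
vertex 0.097 1.018 2.168
vertex -0.38 0.782 2.108
vertex 0.449 -0.585 3.272
endloop
endfacet
facet normal -0.172 0.558 -0.812
outer loop
vertex -0.38 0.782 2.108
vertex 0.131 0.445 1.768
vertex -0.558 0.349 1.848
endloop
endfacet
facet normal -0.819 -0.008 0.574
outer loop
vertex -0.38 0.782 2.108
vertex -0.558 0.349 1.848
vertex 0.449 -0.585 3.272
endloop
endfacet
facet normal -0.172 0.557 -0.813
outer loop
vertex -0.558 0.349 1.848
vertex 0.131 0.445 1.768
vertex -0.332 -0.028 1.542
endloop
endfacet
facet normal -0.784 -0.600 0.161
outer loop
vertex -0.558 0.349 1.848
vertex -0.332 -0.028 1.542
vertex 0.449 -0.585 3.272
endloop
endfacet
facet normal -0.172 0.557 -0.812
outer loop
vertex -0.332 -0.028 1.542
vertex 0.131 0.445 1.768
vertex 0.165 -0.128 1.368
endloop
endfacet
facet normal -0.257 -0.948 -0.189
outer loop
vertex -0.332 -0.028 1.542
vertex 0.165 -0.128 1.368
vertex 0.449 -0.585 3.272
endloop
endfacet
facet normal -0.172 0.557 -0.813
outer loop
vertex 0.165 -0.128 1.368
vertex 0.131 0.445 1.768
vertex 0.642 0.108 1.429
endloop
endfacet
facet normal 0.454 -0.848 -0.271
outer loop
vertex 0.165 -0.128 1.368
vertex 0.642 0.108 1.429
vertex 0.449 -0.585 3.272
endloop
endfacet
facet normal -0.171 0.558 -0.812
outer loop
vertex 0.642 0.108 1.429
vertex 0.131 0.445 1.768
vertex 0.82 0.541 1.689
endloop
endfacet
facet normal 0.932 -0.360 -0.038
outer loop
vertex 0.642 0.108 1.429
vertex 0.82 0.541 1.689
vertex 0.449 -0.585 3.272
endloop
endfacet
facet normal 0.212 0.207 0.955
outer loop
vertex -1.062 4.249 -0.114
vertex -0.674 3.191 0.029
vertex 0.032 4.014 -0.306
endloop
endfacet
facet normal 0.267 0.792 0.549
outer loop
vertex -1.062 4.249 -0.114
vertex 0.032 4.014 -0.306
vertex -0.535 4.696 -1.015
endloop
endfacet
facet normal -0.365 0.901 0.234
outer loop
vertex -1.062 4.249 -0.114
vertex -0.535 4.696 -1.015
vertex -1.592 4.295 -1.117
endloop
endfacet
facet normal -0.809 0.384 0.445
outer loop
vertex -1.062 4.249 -0.114
vertex -1.592 4.295 -1.117
vertex -1.678 3.365 -0.472
endloop
endfacet
facet normal -0.452 -0.046 0.891
outer loop
vertex -1.062 4.249 -0.114
vertex -1.678 3.365 -0.472
vertex -0.674 3.191 0.029
endloop
endfacet
facet normal 0.748 0.662 0.039
outer loop
vertex -0.535 4.696 -1.015
vertex 0.032 4.014 -0.306
vertex 0.178 3.915 -1.428
endloop
endfacet
facet normal 0.661 -0.284 0.695
outer loop
vertex 0.032 4.014 -0.306
vertex -0.674 3.191 0.029
vertex 0.092 2.985 -0.783
endloop
endfacet
facet normal -0.415 -0.691 0.591
outer loop
vertex -0.674 3.191 0.029
vertex -1.678 3.365 -0.472
vertex -0.965 2.584 -0.885
endloop
endfacet
facet normal -0.992 0.002 -0.129
outer loop
vertex -1.678 3.365 -0.472
vertex -1.592 4.295 -1.117
vertex -1.532 3.266 -1.594
endloop
endfacet
facet normal -0.273 0.839 -0.470
outer loop
vertex -1.592 4.295 -1.117
vertex -0.535 4.696 -1.015
vertex -0.826 4.089 -1.929
endloop
endfacet
facet normal 0.809 -0.384 -0.445
outer loop
vertex -0.438 3.031 -1.786
vertex 0.178 3.915 -1.428
vertex 0.092 2.985 -0.783
endloop
endfacet
facet normal 0.365 -0.901 -0.234
outer loop
vertex -0.438 3.031 -1.786
vertex 0.092 2.985 -0.783
vertex -0.965 2.584 -0.885
endloop
endfacet
facet normal -0.267 -0.792 -0.549
outer loop
vertex -0.438 3.031 -1.786
vertex -0.965 2.584 -0.885
vertex -1.532 3.266 -1.594
endloop
endfacet
facet normal -0.212 -0.207 -0.955
outer loop
vertex -0.438 3.031 -1.786
vertex -1.532 3.266 -1.594
vertex -0.826 4.089 -1.929
endloop
endfacet
facet normal 0.452 0.046 -0.891
outer loop
vertex -0.438 3.031 -1.786
vertex -0.826 4.089 -1.929
vertex 0.178 3.915 -1.428
endloop
endfacet
facet normal 0.992 -0.002 0.129
outer loop
vertex 0.092 2.985 -0.783
vertex 0.178 3.915 -1.428
vertex 0.032 4.014 -0.306
endloop
endfacet
facet normal 0.273 -0.839 0.470
outer loop
vertex -0.965 2.584 -0.885
vertex 0.092 2.985 -0.783
vertex -0.674 3.191 0.029
endloop
endfacet
facet normal -0.748 -0.662 -0.039
outer loop
vertex -1.532 3.266 -1.594
vertex -0.965 2.584 -0.885
vertex -1.678 3.365 -0.472
endloop
endfacet
facet normal -0.661 0.284 -0.695
outer loop
vertex -0.826 4.089 -1.929
vertex -1.532 3.266 -1.594
vertex -1.592 4.295 -1.117
endloop
endfacet
facet normal 0.415 0.691 -0.591
outer loop
vertex 0.178 3.915 -1.428
vertex -0.826 4.089 -1.929
vertex -0.535 4.696 -1.015
endloop
endfacet

endsolid


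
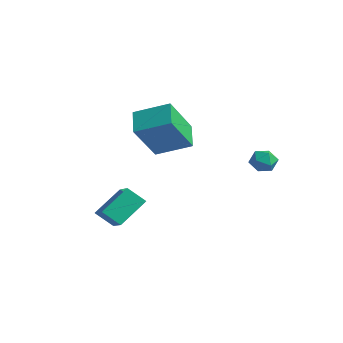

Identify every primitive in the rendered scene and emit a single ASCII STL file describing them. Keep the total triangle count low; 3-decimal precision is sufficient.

solid 
facet normal -0.546 -0.515 0.661
outer loop
vertex -1.506 -3.902 0.527
vertex -1.547 -2.608 1.501
vertex -2.636 -3.482 -0.08
endloop
endfacet
facet normal 0.026 -0.799 -0.601
outer loop
vertex -2.073 -2.952 -0.761
vertex -1.506 -3.902 0.527
vertex -2.636 -3.482 -0.08
endloop
endfacet
facet normal -0.547 -0.514 0.661
outer loop
vertex -2.636 -3.482 -0.08
vertex -1.547 -2.608 1.501
vertex -2.677 -2.187 0.893
endloop
endfacet
facet normal -0.837 0.311 -0.450
outer loop
vertex -2.677 -2.187 0.893
vertex -2.073 -2.952 -0.761
vertex -2.636 -3.482 -0.08
endloop
endfacet
facet normal 0.837 -0.312 0.449
outer loop
vertex -1.506 -3.902 0.527
vertex -0.984 -2.078 0.82
vertex -1.547 -2.608 1.501
endloop
endfacet
facet normal 0.025 -0.799 -0.601
outer loop
vertex -0.943 -3.373 -0.153
vertex -1.506 -3.902 0.527
vertex -2.073 -2.952 -0.761
endloop
endfacet
facet normal 0.837 -0.312 0.450
outer loop
vertex -0.943 -3.373 -0.153
vertex -0.984 -2.078 0.82
vertex -1.506 -3.902 0.527
endloop
endfacet
facet normal -0.026 0.799 0.601
outer loop
vertex -1.547 -2.608 1.501
vertex -0.984 -2.078 0.82
vertex -2.677 -2.187 0.893
endloop
endfacet
facet normal -0.837 0.312 -0.450
outer loop
vertex -2.114 -1.658 0.213
vertex -2.073 -2.952 -0.761
vertex -2.677 -2.187 0.893
endloop
endfacet
facet normal -0.026 0.799 0.601
outer loop
vertex -2.677 -2.187 0.893
vertex -0.984 -2.078 0.82
vertex -2.114 -1.658 0.213
endloop
endfacet
facet normal 0.547 0.514 -0.660
outer loop
vertex -2.114 -1.658 0.213
vertex -0.943 -3.373 -0.153
vertex -2.073 -2.952 -0.761
endloop
endfacet
facet normal 0.546 0.514 -0.661
outer loop
vertex -0.984 -2.078 0.82
vertex -0.943 -3.373 -0.153
vertex -2.114 -1.658 0.213
endloop
endfacet
facet normal -0.690 -0.626 -0.365
outer loop
vertex -2.576 -1.555 4.082
vertex -3.523 -0.899 4.747
vertex -2.869 -0.225 2.354
endloop
endfacet
facet normal 0.712 -0.493 -0.500
outer loop
vertex -1.697 0.839 2.973
vertex -2.576 -1.555 4.082
vertex -2.869 -0.225 2.354
endloop
endfacet
facet normal -0.690 -0.626 -0.365
outer loop
vertex -2.869 -0.225 2.354
vertex -3.523 -0.899 4.747
vertex -3.816 0.431 3.019
endloop
endfacet
facet normal -0.133 0.604 -0.786
outer loop
vertex -3.816 0.431 3.019
vertex -1.697 0.839 2.973
vertex -2.869 -0.225 2.354
endloop
endfacet
facet normal 0.133 -0.604 0.786
outer loop
vertex -2.576 -1.555 4.082
vertex -2.351 0.165 5.366
vertex -3.523 -0.899 4.747
endloop
endfacet
facet normal 0.712 -0.493 -0.500
outer loop
vertex -1.404 -0.491 4.701
vertex -2.576 -1.555 4.082
vertex -1.697 0.839 2.973
endloop
endfacet
facet normal 0.133 -0.604 0.786
outer loop
vertex -1.404 -0.491 4.701
vertex -2.351 0.165 5.366
vertex -2.576 -1.555 4.082
endloop
endfacet
facet normal -0.712 0.493 0.500
outer loop
vertex -3.523 -0.899 4.747
vertex -2.351 0.165 5.366
vertex -3.816 0.431 3.019
endloop
endfacet
facet normal -0.133 0.604 -0.786
outer loop
vertex -2.644 1.495 3.638
vertex -1.697 0.839 2.973
vertex -3.816 0.431 3.019
endloop
endfacet
facet normal -0.712 0.493 0.500
outer loop
vertex -3.816 0.431 3.019
vertex -2.351 0.165 5.366
vertex -2.644 1.495 3.638
endloop
endfacet
facet normal 0.690 0.626 0.365
outer loop
vertex -2.644 1.495 3.638
vertex -1.404 -0.491 4.701
vertex -1.697 0.839 2.973
endloop
endfacet
facet normal 0.690 0.626 0.365
outer loop
vertex -2.351 0.165 5.366
vertex -1.404 -0.491 4.701
vertex -2.644 1.495 3.638
endloop
endfacet
facet normal -0.657 0.742 0.130
outer loop
vertex 0.817 2.953 2.383
vertex 0.393 2.532 2.644
vertex 0.82 2.843 3.026
endloop
endfacet
facet normal 0.014 0.986 0.169
outer loop
vertex 0.817 2.953 2.383
vertex 0.82 2.843 3.026
vertex 1.383 2.891 2.7
endloop
endfacet
facet normal 0.340 0.828 -0.446
outer loop
vertex 0.817 2.953 2.383
vertex 1.383 2.891 2.7
vertex 1.303 2.61 2.117
endloop
endfacet
facet normal -0.129 0.487 -0.864
outer loop
vertex 0.817 2.953 2.383
vertex 1.303 2.61 2.117
vertex 0.691 2.388 2.083
endloop
endfacet
facet normal -0.744 0.435 -0.507
outer loop
vertex 0.817 2.953 2.383
vertex 0.691 2.388 2.083
vertex 0.393 2.532 2.644
endloop
endfacet
facet normal 0.347 0.633 0.692
outer loop
vertex 1.383 2.891 2.7
vertex 0.82 2.843 3.026
vertex 1.309 2.432 3.157
endloop
endfacet
facet normal -0.739 0.240 0.630
outer loop
vertex 0.82 2.843 3.026
vertex 0.393 2.532 2.644
vertex 0.697 2.21 3.123
endloop
endfacet
facet normal -0.879 -0.257 -0.401
outer loop
vertex 0.393 2.532 2.644
vertex 0.691 2.388 2.083
vertex 0.617 1.929 2.54
endloop
endfacet
facet normal 0.117 -0.173 -0.978
outer loop
vertex 0.691 2.388 2.083
vertex 1.303 2.61 2.117
vertex 1.18 1.977 2.214
endloop
endfacet
facet normal 0.875 0.377 -0.302
outer loop
vertex 1.303 2.61 2.117
vertex 1.383 2.891 2.7
vertex 1.607 2.288 2.596
endloop
endfacet
facet normal 0.129 -0.487 0.864
outer loop
vertex 1.183 1.867 2.857
vertex 1.309 2.432 3.157
vertex 0.697 2.21 3.123
endloop
endfacet
facet normal -0.340 -0.828 0.446
outer loop
vertex 1.183 1.867 2.857
vertex 0.697 2.21 3.123
vertex 0.617 1.929 2.54
endloop
endfacet
facet normal -0.014 -0.986 -0.169
outer loop
vertex 1.183 1.867 2.857
vertex 0.617 1.929 2.54
vertex 1.18 1.977 2.214
endloop
endfacet
facet normal 0.657 -0.742 -0.130
outer loop
vertex 1.183 1.867 2.857
vertex 1.18 1.977 2.214
vertex 1.607 2.288 2.596
endloop
endfacet
facet normal 0.744 -0.435 0.507
outer loop
vertex 1.183 1.867 2.857
vertex 1.607 2.288 2.596
vertex 1.309 2.432 3.157
endloop
endfacet
facet normal -0.117 0.173 0.978
outer loop
vertex 0.697 2.21 3.123
vertex 1.309 2.432 3.157
vertex 0.82 2.843 3.026
endloop
endfacet
facet normal -0.875 -0.377 0.302
outer loop
vertex 0.617 1.929 2.54
vertex 0.697 2.21 3.123
vertex 0.393 2.532 2.644
endloop
endfacet
facet normal -0.347 -0.633 -0.692
outer loop
vertex 1.18 1.977 2.214
vertex 0.617 1.929 2.54
vertex 0.691 2.388 2.083
endloop
endfacet
facet normal 0.739 -0.240 -0.630
outer loop
vertex 1.607 2.288 2.596
vertex 1.18 1.977 2.214
vertex 1.303 2.61 2.117
endloop
endfacet
facet normal 0.879 0.257 0.401
outer loop
vertex 1.309 2.432 3.157
vertex 1.607 2.288 2.596
vertex 1.383 2.891 2.7
endloop
endfacet

endsolid


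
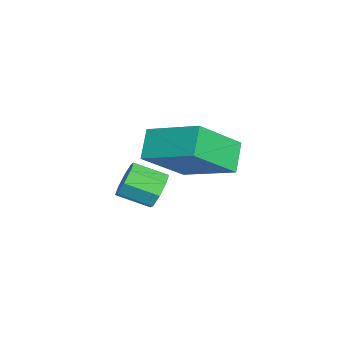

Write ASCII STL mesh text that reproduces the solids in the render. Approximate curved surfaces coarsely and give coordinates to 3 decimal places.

solid 
facet normal 0.085 0.918 -0.388
outer loop
vertex -2.498 -2.282 -3.122
vertex -2.817 -2.517 -3.747
vertex -3.062 -2.226 -3.113
endloop
endfacet
facet normal 0.053 0.386 0.921
outer loop
vertex -2.498 -2.282 -3.122
vertex -3.062 -2.226 -3.113
vertex -2.605 -3.447 -2.628
endloop
endfacet
facet normal 0.053 0.386 0.921
outer loop
vertex -2.605 -3.447 -2.628
vertex -3.062 -2.226 -3.113
vertex -3.169 -3.391 -2.619
endloop
endfacet
facet normal -0.085 -0.917 0.389
outer loop
vertex -2.605 -3.447 -2.628
vertex -3.169 -3.391 -2.619
vertex -2.923 -3.683 -3.253
endloop
endfacet
facet normal 0.084 0.918 -0.389
outer loop
vertex -3.062 -2.226 -3.113
vertex -2.817 -2.517 -3.747
vertex -3.482 -2.341 -3.475
endloop
endfacet
facet normal -0.665 0.342 0.663
outer loop
vertex -3.062 -2.226 -3.113
vertex -3.482 -2.341 -3.475
vertex -3.169 -3.391 -2.619
endloop
endfacet
facet normal -0.665 0.342 0.663
outer loop
vertex -3.169 -3.391 -2.619
vertex -3.482 -2.341 -3.475
vertex -3.589 -3.506 -2.981
endloop
endfacet
facet normal -0.085 -0.917 0.390
outer loop
vertex -3.169 -3.391 -2.619
vertex -3.589 -3.506 -2.981
vertex -2.923 -3.683 -3.253
endloop
endfacet
facet normal 0.083 0.917 -0.390
outer loop
vertex -3.482 -2.341 -3.475
vertex -2.817 -2.517 -3.747
vertex -3.512 -2.56 -3.997
endloop
endfacet
facet normal -0.995 0.098 0.016
outer loop
vertex -3.482 -2.341 -3.475
vertex -3.512 -2.56 -3.997
vertex -3.589 -3.506 -2.981
endloop
endfacet
facet normal -0.995 0.098 0.016
outer loop
vertex -3.589 -3.506 -2.981
vertex -3.512 -2.56 -3.997
vertex -3.619 -3.725 -3.503
endloop
endfacet
facet normal -0.085 -0.917 0.390
outer loop
vertex -3.589 -3.506 -2.981
vertex -3.619 -3.725 -3.503
vertex -2.923 -3.683 -3.253
endloop
endfacet
facet normal 0.083 0.918 -0.389
outer loop
vertex -3.512 -2.56 -3.997
vertex -2.817 -2.517 -3.747
vertex -3.135 -2.753 -4.372
endloop
endfacet
facet normal -0.741 -0.203 -0.640
outer loop
vertex -3.512 -2.56 -3.997
vertex -3.135 -2.753 -4.372
vertex -3.619 -3.725 -3.503
endloop
endfacet
facet normal -0.741 -0.203 -0.640
outer loop
vertex -3.619 -3.725 -3.503
vertex -3.135 -2.753 -4.372
vertex -3.242 -3.918 -3.878
endloop
endfacet
facet normal -0.084 -0.918 0.388
outer loop
vertex -3.619 -3.725 -3.503
vertex -3.242 -3.918 -3.878
vertex -2.923 -3.683 -3.253
endloop
endfacet
facet normal 0.085 0.917 -0.389
outer loop
vertex -3.135 -2.753 -4.372
vertex -2.817 -2.517 -3.747
vertex -2.571 -2.809 -4.381
endloop
endfacet
facet normal -0.053 -0.386 -0.921
outer loop
vertex -3.135 -2.753 -4.372
vertex -2.571 -2.809 -4.381
vertex -3.242 -3.918 -3.878
endloop
endfacet
facet normal -0.053 -0.386 -0.921
outer loop
vertex -3.242 -3.918 -3.878
vertex -2.571 -2.809 -4.381
vertex -2.678 -3.974 -3.887
endloop
endfacet
facet normal -0.085 -0.918 0.388
outer loop
vertex -3.242 -3.918 -3.878
vertex -2.678 -3.974 -3.887
vertex -2.923 -3.683 -3.253
endloop
endfacet
facet normal 0.085 0.917 -0.390
outer loop
vertex -2.571 -2.809 -4.381
vertex -2.817 -2.517 -3.747
vertex -2.151 -2.694 -4.019
endloop
endfacet
facet normal 0.665 -0.342 -0.663
outer loop
vertex -2.571 -2.809 -4.381
vertex -2.151 -2.694 -4.019
vertex -2.678 -3.974 -3.887
endloop
endfacet
facet normal 0.665 -0.342 -0.663
outer loop
vertex -2.678 -3.974 -3.887
vertex -2.151 -2.694 -4.019
vertex -2.258 -3.859 -3.525
endloop
endfacet
facet normal -0.084 -0.918 0.389
outer loop
vertex -2.678 -3.974 -3.887
vertex -2.258 -3.859 -3.525
vertex -2.923 -3.683 -3.253
endloop
endfacet
facet normal 0.085 0.917 -0.390
outer loop
vertex -2.151 -2.694 -4.019
vertex -2.817 -2.517 -3.747
vertex -2.121 -2.475 -3.497
endloop
endfacet
facet normal 0.995 -0.098 -0.016
outer loop
vertex -2.151 -2.694 -4.019
vertex -2.121 -2.475 -3.497
vertex -2.258 -3.859 -3.525
endloop
endfacet
facet normal 0.995 -0.098 -0.016
outer loop
vertex -2.258 -3.859 -3.525
vertex -2.121 -2.475 -3.497
vertex -2.228 -3.64 -3.003
endloop
endfacet
facet normal -0.083 -0.917 0.390
outer loop
vertex -2.258 -3.859 -3.525
vertex -2.228 -3.64 -3.003
vertex -2.923 -3.683 -3.253
endloop
endfacet
facet normal 0.084 0.918 -0.388
outer loop
vertex -2.121 -2.475 -3.497
vertex -2.817 -2.517 -3.747
vertex -2.498 -2.282 -3.122
endloop
endfacet
facet normal 0.741 0.203 0.640
outer loop
vertex -2.121 -2.475 -3.497
vertex -2.498 -2.282 -3.122
vertex -2.228 -3.64 -3.003
endloop
endfacet
facet normal 0.741 0.203 0.640
outer loop
vertex -2.228 -3.64 -3.003
vertex -2.498 -2.282 -3.122
vertex -2.605 -3.447 -2.628
endloop
endfacet
facet normal -0.083 -0.918 0.389
outer loop
vertex -2.228 -3.64 -3.003
vertex -2.605 -3.447 -2.628
vertex -2.923 -3.683 -3.253
endloop
endfacet
facet normal -0.751 0.112 0.650
outer loop
vertex -1.474 -2.831 0.116
vertex -0.492 -1.139 0.959
vertex -2.489 -1.547 -1.278
endloop
endfacet
facet normal -0.461 -0.794 -0.396
outer loop
vertex -1.588 -1.681 -2.059
vertex -1.474 -2.831 0.116
vertex -2.489 -1.547 -1.278
endloop
endfacet
facet normal -0.751 0.112 0.650
outer loop
vertex -2.489 -1.547 -1.278
vertex -0.492 -1.139 0.959
vertex -1.507 0.145 -0.435
endloop
endfacet
facet normal -0.473 0.597 -0.648
outer loop
vertex -1.507 0.145 -0.435
vertex -1.588 -1.681 -2.059
vertex -2.489 -1.547 -1.278
endloop
endfacet
facet normal 0.473 -0.597 0.648
outer loop
vertex -1.474 -2.831 0.116
vertex 0.409 -1.273 0.178
vertex -0.492 -1.139 0.959
endloop
endfacet
facet normal -0.461 -0.794 -0.396
outer loop
vertex -0.573 -2.965 -0.665
vertex -1.474 -2.831 0.116
vertex -1.588 -1.681 -2.059
endloop
endfacet
facet normal 0.473 -0.597 0.648
outer loop
vertex -0.573 -2.965 -0.665
vertex 0.409 -1.273 0.178
vertex -1.474 -2.831 0.116
endloop
endfacet
facet normal 0.461 0.794 0.396
outer loop
vertex -0.492 -1.139 0.959
vertex 0.409 -1.273 0.178
vertex -1.507 0.145 -0.435
endloop
endfacet
facet normal -0.473 0.597 -0.648
outer loop
vertex -0.606 0.011 -1.216
vertex -1.588 -1.681 -2.059
vertex -1.507 0.145 -0.435
endloop
endfacet
facet normal 0.461 0.794 0.396
outer loop
vertex -1.507 0.145 -0.435
vertex 0.409 -1.273 0.178
vertex -0.606 0.011 -1.216
endloop
endfacet
facet normal 0.751 -0.112 -0.650
outer loop
vertex -0.606 0.011 -1.216
vertex -0.573 -2.965 -0.665
vertex -1.588 -1.681 -2.059
endloop
endfacet
facet normal 0.751 -0.112 -0.650
outer loop
vertex 0.409 -1.273 0.178
vertex -0.573 -2.965 -0.665
vertex -0.606 0.011 -1.216
endloop
endfacet

endsolid


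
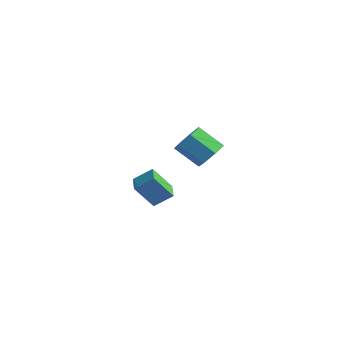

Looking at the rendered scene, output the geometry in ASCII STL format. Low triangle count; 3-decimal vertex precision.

solid 
facet normal 0.723 0.321 -0.612
outer loop
vertex 1.386 2.855 -0.879
vertex 1.003 2.543 -1.495
vertex 0.938 3.269 -1.191
endloop
endfacet
facet normal 0.224 0.729 0.647
outer loop
vertex 1.386 2.855 -0.879
vertex 0.938 3.269 -1.191
vertex 0.38 2.409 -0.028
endloop
endfacet
facet normal 0.224 0.729 0.647
outer loop
vertex 0.38 2.409 -0.028
vertex 0.938 3.269 -1.191
vertex -0.068 2.824 -0.341
endloop
endfacet
facet normal -0.724 -0.320 0.611
outer loop
vertex 0.38 2.409 -0.028
vertex -0.068 2.824 -0.341
vertex -0.003 2.097 -0.645
endloop
endfacet
facet normal 0.723 0.321 -0.612
outer loop
vertex 0.938 3.269 -1.191
vertex 1.003 2.543 -1.495
vertex 0.538 3.136 -1.733
endloop
endfacet
facet normal -0.371 0.927 0.046
outer loop
vertex 0.938 3.269 -1.191
vertex 0.538 3.136 -1.733
vertex -0.068 2.824 -0.341
endloop
endfacet
facet normal -0.372 0.927 0.046
outer loop
vertex -0.068 2.824 -0.341
vertex 0.538 3.136 -1.733
vertex -0.467 2.691 -0.882
endloop
endfacet
facet normal -0.723 -0.321 0.612
outer loop
vertex -0.068 2.824 -0.341
vertex -0.467 2.691 -0.882
vertex -0.003 2.097 -0.645
endloop
endfacet
facet normal 0.723 0.321 -0.612
outer loop
vertex 0.538 3.136 -1.733
vertex 1.003 2.543 -1.495
vertex 0.489 2.557 -2.095
endloop
endfacet
facet normal -0.687 0.426 -0.589
outer loop
vertex 0.538 3.136 -1.733
vertex 0.489 2.557 -2.095
vertex -0.467 2.691 -0.882
endloop
endfacet
facet normal -0.687 0.426 -0.588
outer loop
vertex -0.467 2.691 -0.882
vertex 0.489 2.557 -2.095
vertex -0.516 2.111 -1.245
endloop
endfacet
facet normal -0.723 -0.321 0.611
outer loop
vertex -0.467 2.691 -0.882
vertex -0.516 2.111 -1.245
vertex -0.003 2.097 -0.645
endloop
endfacet
facet normal 0.723 0.320 -0.612
outer loop
vertex 0.489 2.557 -2.095
vertex 1.003 2.543 -1.495
vertex 0.826 1.966 -2.006
endloop
endfacet
facet normal -0.485 -0.394 -0.781
outer loop
vertex 0.489 2.557 -2.095
vertex 0.826 1.966 -2.006
vertex -0.516 2.111 -1.245
endloop
endfacet
facet normal -0.485 -0.396 -0.780
outer loop
vertex -0.516 2.111 -1.245
vertex 0.826 1.966 -2.006
vertex -0.179 1.521 -1.155
endloop
endfacet
facet normal -0.724 -0.320 0.611
outer loop
vertex -0.516 2.111 -1.245
vertex -0.179 1.521 -1.155
vertex -0.003 2.097 -0.645
endloop
endfacet
facet normal 0.723 0.320 -0.612
outer loop
vertex 0.826 1.966 -2.006
vertex 1.003 2.543 -1.495
vertex 1.296 1.81 -1.532
endloop
endfacet
facet normal 0.082 -0.920 -0.384
outer loop
vertex 0.826 1.966 -2.006
vertex 1.296 1.81 -1.532
vertex -0.179 1.521 -1.155
endloop
endfacet
facet normal 0.082 -0.919 -0.385
outer loop
vertex -0.179 1.521 -1.155
vertex 1.296 1.81 -1.532
vertex 0.291 1.365 -0.682
endloop
endfacet
facet normal -0.723 -0.321 0.612
outer loop
vertex -0.179 1.521 -1.155
vertex 0.291 1.365 -0.682
vertex -0.003 2.097 -0.645
endloop
endfacet
facet normal 0.724 0.320 -0.611
outer loop
vertex 1.296 1.81 -1.532
vertex 1.003 2.543 -1.495
vertex 1.545 2.206 -1.03
endloop
endfacet
facet normal 0.587 -0.751 0.301
outer loop
vertex 1.296 1.81 -1.532
vertex 1.545 2.206 -1.03
vertex 0.291 1.365 -0.682
endloop
endfacet
facet normal 0.587 -0.752 0.300
outer loop
vertex 0.291 1.365 -0.682
vertex 1.545 2.206 -1.03
vertex 0.54 1.76 -0.18
endloop
endfacet
facet normal -0.723 -0.321 0.611
outer loop
vertex 0.291 1.365 -0.682
vertex 0.54 1.76 -0.18
vertex -0.003 2.097 -0.645
endloop
endfacet
facet normal 0.724 0.320 -0.612
outer loop
vertex 1.545 2.206 -1.03
vertex 1.003 2.543 -1.495
vertex 1.386 2.855 -0.879
endloop
endfacet
facet normal 0.650 -0.017 0.760
outer loop
vertex 1.545 2.206 -1.03
vertex 1.386 2.855 -0.879
vertex 0.54 1.76 -0.18
endloop
endfacet
facet normal 0.650 -0.018 0.760
outer loop
vertex 0.54 1.76 -0.18
vertex 1.386 2.855 -0.879
vertex 0.38 2.409 -0.028
endloop
endfacet
facet normal -0.723 -0.321 0.611
outer loop
vertex 0.54 1.76 -0.18
vertex 0.38 2.409 -0.028
vertex -0.003 2.097 -0.645
endloop
endfacet
facet normal -0.546 -0.597 -0.588
outer loop
vertex 2.767 -3.451 -0.324
vertex 2.118 -2.904 -0.276
vertex 3.208 -2.837 -1.357
endloop
endfacet
facet normal 0.763 -0.644 -0.057
outer loop
vertex 3.722 -2.276 -0.804
vertex 2.767 -3.451 -0.324
vertex 3.208 -2.837 -1.357
endloop
endfacet
facet normal -0.547 -0.595 -0.588
outer loop
vertex 3.208 -2.837 -1.357
vertex 2.118 -2.904 -0.276
vertex 2.56 -2.289 -1.309
endloop
endfacet
facet normal 0.345 0.479 -0.807
outer loop
vertex 2.56 -2.289 -1.309
vertex 3.722 -2.276 -0.804
vertex 3.208 -2.837 -1.357
endloop
endfacet
facet normal -0.345 -0.480 0.807
outer loop
vertex 2.767 -3.451 -0.324
vertex 2.632 -2.343 0.277
vertex 2.118 -2.904 -0.276
endloop
endfacet
facet normal 0.763 -0.644 -0.056
outer loop
vertex 3.28 -2.891 0.229
vertex 2.767 -3.451 -0.324
vertex 3.722 -2.276 -0.804
endloop
endfacet
facet normal -0.346 -0.480 0.806
outer loop
vertex 3.28 -2.891 0.229
vertex 2.632 -2.343 0.277
vertex 2.767 -3.451 -0.324
endloop
endfacet
facet normal -0.763 0.644 0.057
outer loop
vertex 2.118 -2.904 -0.276
vertex 2.632 -2.343 0.277
vertex 2.56 -2.289 -1.309
endloop
endfacet
facet normal 0.345 0.480 -0.806
outer loop
vertex 3.073 -1.729 -0.756
vertex 3.722 -2.276 -0.804
vertex 2.56 -2.289 -1.309
endloop
endfacet
facet normal -0.763 0.643 0.057
outer loop
vertex 2.56 -2.289 -1.309
vertex 2.632 -2.343 0.277
vertex 3.073 -1.729 -0.756
endloop
endfacet
facet normal 0.546 0.596 0.589
outer loop
vertex 3.073 -1.729 -0.756
vertex 3.28 -2.891 0.229
vertex 3.722 -2.276 -0.804
endloop
endfacet
facet normal 0.547 0.596 0.588
outer loop
vertex 2.632 -2.343 0.277
vertex 3.28 -2.891 0.229
vertex 3.073 -1.729 -0.756
endloop
endfacet

endsolid


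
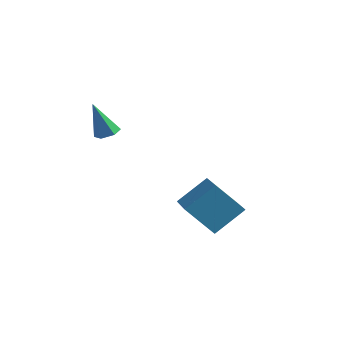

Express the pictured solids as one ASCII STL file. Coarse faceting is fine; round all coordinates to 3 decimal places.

solid 
facet normal -0.538 0.766 -0.351
outer loop
vertex 0.311 1.239 -2.766
vertex 1.488 1.511 -3.977
vertex -0.501 0.199 -3.789
endloop
endfacet
facet normal -0.688 -0.159 0.708
outer loop
vertex 0.672 -1.471 -3.023
vertex 0.311 1.239 -2.766
vertex -0.501 0.199 -3.789
endloop
endfacet
facet normal -0.538 0.766 -0.351
outer loop
vertex -0.501 0.199 -3.789
vertex 1.488 1.511 -3.977
vertex 0.675 0.47 -5.0
endloop
endfacet
facet normal -0.487 -0.623 -0.612
outer loop
vertex 0.675 0.47 -5.0
vertex 0.672 -1.471 -3.023
vertex -0.501 0.199 -3.789
endloop
endfacet
facet normal 0.487 0.623 0.613
outer loop
vertex 0.311 1.239 -2.766
vertex 2.661 -0.159 -3.211
vertex 1.488 1.511 -3.977
endloop
endfacet
facet normal -0.688 -0.159 0.708
outer loop
vertex 1.485 -0.43 -2.0
vertex 0.311 1.239 -2.766
vertex 0.672 -1.471 -3.023
endloop
endfacet
facet normal 0.487 0.623 0.612
outer loop
vertex 1.485 -0.43 -2.0
vertex 2.661 -0.159 -3.211
vertex 0.311 1.239 -2.766
endloop
endfacet
facet normal 0.688 0.158 -0.708
outer loop
vertex 1.488 1.511 -3.977
vertex 2.661 -0.159 -3.211
vertex 0.675 0.47 -5.0
endloop
endfacet
facet normal -0.486 -0.623 -0.613
outer loop
vertex 1.849 -1.199 -4.234
vertex 0.672 -1.471 -3.023
vertex 0.675 0.47 -5.0
endloop
endfacet
facet normal 0.688 0.159 -0.708
outer loop
vertex 0.675 0.47 -5.0
vertex 2.661 -0.159 -3.211
vertex 1.849 -1.199 -4.234
endloop
endfacet
facet normal 0.539 -0.766 0.351
outer loop
vertex 1.849 -1.199 -4.234
vertex 1.485 -0.43 -2.0
vertex 0.672 -1.471 -3.023
endloop
endfacet
facet normal 0.538 -0.766 0.351
outer loop
vertex 2.661 -0.159 -3.211
vertex 1.485 -0.43 -2.0
vertex 1.849 -1.199 -4.234
endloop
endfacet
facet normal 0.337 0.091 -0.937
outer loop
vertex -2.534 -1.2 0.203
vertex -3.0 -0.924 0.062
vertex -2.554 -0.642 0.25
endloop
endfacet
facet normal 0.809 -0.021 0.588
outer loop
vertex -2.534 -1.2 0.203
vertex -2.554 -0.642 0.25
vertex -3.56 -1.076 1.618
endloop
endfacet
facet normal 0.337 0.092 -0.937
outer loop
vertex -2.554 -0.642 0.25
vertex -3.0 -0.924 0.062
vertex -3.021 -0.366 0.109
endloop
endfacet
facet normal 0.326 0.805 0.495
outer loop
vertex -2.554 -0.642 0.25
vertex -3.021 -0.366 0.109
vertex -3.56 -1.076 1.618
endloop
endfacet
facet normal 0.337 0.092 -0.937
outer loop
vertex -3.021 -0.366 0.109
vertex -3.0 -0.924 0.062
vertex -3.467 -0.648 -0.079
endloop
endfacet
facet normal -0.577 0.799 0.170
outer loop
vertex -3.021 -0.366 0.109
vertex -3.467 -0.648 -0.079
vertex -3.56 -1.076 1.618
endloop
endfacet
facet normal 0.337 0.092 -0.937
outer loop
vertex -3.467 -0.648 -0.079
vertex -3.0 -0.924 0.062
vertex -3.446 -1.206 -0.126
endloop
endfacet
facet normal -0.998 -0.032 -0.063
outer loop
vertex -3.467 -0.648 -0.079
vertex -3.446 -1.206 -0.126
vertex -3.56 -1.076 1.618
endloop
endfacet
facet normal 0.337 0.091 -0.937
outer loop
vertex -3.446 -1.206 -0.126
vertex -3.0 -0.924 0.062
vertex -2.98 -1.482 0.015
endloop
endfacet
facet normal -0.516 -0.856 0.030
outer loop
vertex -3.446 -1.206 -0.126
vertex -2.98 -1.482 0.015
vertex -3.56 -1.076 1.618
endloop
endfacet
facet normal 0.337 0.091 -0.937
outer loop
vertex -2.98 -1.482 0.015
vertex -3.0 -0.924 0.062
vertex -2.534 -1.2 0.203
endloop
endfacet
facet normal 0.388 -0.850 0.356
outer loop
vertex -2.98 -1.482 0.015
vertex -2.534 -1.2 0.203
vertex -3.56 -1.076 1.618
endloop
endfacet

endsolid


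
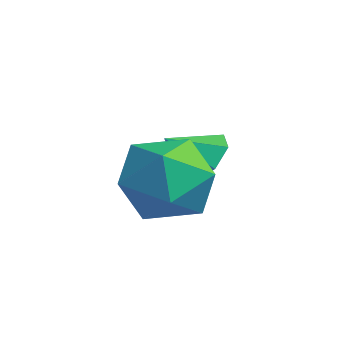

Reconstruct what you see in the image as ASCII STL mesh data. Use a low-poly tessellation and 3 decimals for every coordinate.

solid 
facet normal 0.189 0.774 -0.604
outer loop
vertex -2.198 4.411 -2.349
vertex -2.78 4.169 -2.841
vertex -2.829 4.668 -2.217
endloop
endfacet
facet normal 0.216 0.028 0.976
outer loop
vertex -2.198 4.411 -2.349
vertex -2.829 4.668 -2.217
vertex -3.0 3.271 -2.139
endloop
endfacet
facet normal 0.188 0.774 -0.604
outer loop
vertex -2.829 4.668 -2.217
vertex -2.78 4.169 -2.841
vertex -3.424 4.549 -2.555
endloop
endfacet
facet normal -0.507 0.110 0.855
outer loop
vertex -2.829 4.668 -2.217
vertex -3.424 4.549 -2.555
vertex -3.0 3.271 -2.139
endloop
endfacet
facet normal 0.188 0.774 -0.604
outer loop
vertex -3.424 4.549 -2.555
vertex -2.78 4.169 -2.841
vertex -3.534 4.144 -3.108
endloop
endfacet
facet normal -0.923 -0.199 0.329
outer loop
vertex -3.424 4.549 -2.555
vertex -3.534 4.144 -3.108
vertex -3.0 3.271 -2.139
endloop
endfacet
facet normal 0.189 0.773 -0.605
outer loop
vertex -3.534 4.144 -3.108
vertex -2.78 4.169 -2.841
vertex -3.077 3.757 -3.46
endloop
endfacet
facet normal -0.719 -0.665 -0.203
outer loop
vertex -3.534 4.144 -3.108
vertex -3.077 3.757 -3.46
vertex -3.0 3.271 -2.139
endloop
endfacet
facet normal 0.189 0.773 -0.605
outer loop
vertex -3.077 3.757 -3.46
vertex -2.78 4.169 -2.841
vertex -2.396 3.681 -3.345
endloop
endfacet
facet normal -0.047 -0.938 -0.342
outer loop
vertex -3.077 3.757 -3.46
vertex -2.396 3.681 -3.345
vertex -3.0 3.271 -2.139
endloop
endfacet
facet normal 0.189 0.773 -0.605
outer loop
vertex -2.396 3.681 -3.345
vertex -2.78 4.169 -2.841
vertex -2.005 3.972 -2.851
endloop
endfacet
facet normal 0.584 -0.812 0.016
outer loop
vertex -2.396 3.681 -3.345
vertex -2.005 3.972 -2.851
vertex -3.0 3.271 -2.139
endloop
endfacet
facet normal 0.189 0.774 -0.604
outer loop
vertex -2.005 3.972 -2.851
vertex -2.78 4.169 -2.841
vertex -2.198 4.411 -2.349
endloop
endfacet
facet normal 0.700 -0.382 0.603
outer loop
vertex -2.005 3.972 -2.851
vertex -2.198 4.411 -2.349
vertex -3.0 3.271 -2.139
endloop
endfacet
facet normal -0.922 0.102 -0.374
outer loop
vertex -1.708 2.711 -3.454
vertex -2.06 1.69 -2.865
vertex -2.163 2.784 -2.314
endloop
endfacet
facet normal -0.609 0.738 -0.290
outer loop
vertex -1.708 2.711 -3.454
vertex -2.163 2.784 -2.314
vertex -1.188 3.464 -2.632
endloop
endfacet
facet normal -0.007 0.740 -0.673
outer loop
vertex -1.708 2.711 -3.454
vertex -1.188 3.464 -2.632
vertex -0.482 2.789 -3.381
endloop
endfacet
facet normal 0.052 0.105 -0.993
outer loop
vertex -1.708 2.711 -3.454
vertex -0.482 2.789 -3.381
vertex -1.022 1.692 -3.525
endloop
endfacet
facet normal -0.513 -0.289 -0.808
outer loop
vertex -1.708 2.711 -3.454
vertex -1.022 1.692 -3.525
vertex -2.06 1.69 -2.865
endloop
endfacet
facet normal -0.434 0.808 0.398
outer loop
vertex -1.188 3.464 -2.632
vertex -2.163 2.784 -2.314
vertex -1.218 2.908 -1.535
endloop
endfacet
facet normal -0.940 -0.220 0.262
outer loop
vertex -2.163 2.784 -2.314
vertex -2.06 1.69 -2.865
vertex -1.758 1.811 -1.679
endloop
endfacet
facet normal -0.278 -0.854 -0.440
outer loop
vertex -2.06 1.69 -2.865
vertex -1.022 1.692 -3.525
vertex -1.052 1.136 -2.428
endloop
endfacet
facet normal 0.638 -0.217 -0.739
outer loop
vertex -1.022 1.692 -3.525
vertex -0.482 2.789 -3.381
vertex -0.077 1.816 -2.746
endloop
endfacet
facet normal 0.542 0.811 -0.221
outer loop
vertex -0.482 2.789 -3.381
vertex -1.188 3.464 -2.632
vertex -0.18 2.91 -2.195
endloop
endfacet
facet normal -0.052 -0.105 0.993
outer loop
vertex -0.532 1.889 -1.606
vertex -1.218 2.908 -1.535
vertex -1.758 1.811 -1.679
endloop
endfacet
facet normal 0.007 -0.740 0.673
outer loop
vertex -0.532 1.889 -1.606
vertex -1.758 1.811 -1.679
vertex -1.052 1.136 -2.428
endloop
endfacet
facet normal 0.609 -0.738 0.290
outer loop
vertex -0.532 1.889 -1.606
vertex -1.052 1.136 -2.428
vertex -0.077 1.816 -2.746
endloop
endfacet
facet normal 0.922 -0.102 0.374
outer loop
vertex -0.532 1.889 -1.606
vertex -0.077 1.816 -2.746
vertex -0.18 2.91 -2.195
endloop
endfacet
facet normal 0.513 0.289 0.808
outer loop
vertex -0.532 1.889 -1.606
vertex -0.18 2.91 -2.195
vertex -1.218 2.908 -1.535
endloop
endfacet
facet normal -0.638 0.217 0.739
outer loop
vertex -1.758 1.811 -1.679
vertex -1.218 2.908 -1.535
vertex -2.163 2.784 -2.314
endloop
endfacet
facet normal -0.542 -0.811 0.221
outer loop
vertex -1.052 1.136 -2.428
vertex -1.758 1.811 -1.679
vertex -2.06 1.69 -2.865
endloop
endfacet
facet normal 0.434 -0.808 -0.398
outer loop
vertex -0.077 1.816 -2.746
vertex -1.052 1.136 -2.428
vertex -1.022 1.692 -3.525
endloop
endfacet
facet normal 0.940 0.220 -0.262
outer loop
vertex -0.18 2.91 -2.195
vertex -0.077 1.816 -2.746
vertex -0.482 2.789 -3.381
endloop
endfacet
facet normal 0.278 0.854 0.440
outer loop
vertex -1.218 2.908 -1.535
vertex -0.18 2.91 -2.195
vertex -1.188 3.464 -2.632
endloop
endfacet

endsolid
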